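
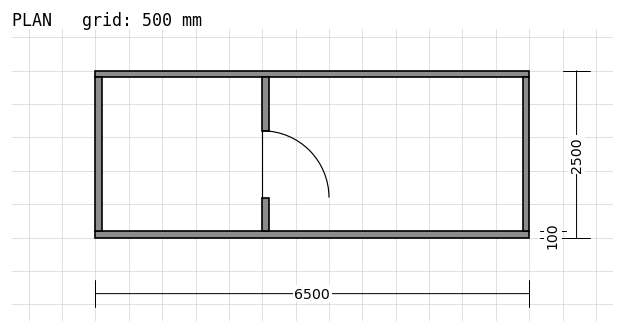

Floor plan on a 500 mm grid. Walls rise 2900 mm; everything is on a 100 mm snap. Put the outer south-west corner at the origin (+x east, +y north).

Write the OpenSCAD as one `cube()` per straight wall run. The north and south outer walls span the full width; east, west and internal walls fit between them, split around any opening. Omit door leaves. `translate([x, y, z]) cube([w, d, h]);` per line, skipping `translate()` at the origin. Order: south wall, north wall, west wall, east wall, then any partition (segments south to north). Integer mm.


cube([6500, 100, 2900]);
translate([0, 2400, 0]) cube([6500, 100, 2900]);
translate([0, 100, 0]) cube([100, 2300, 2900]);
translate([6400, 100, 0]) cube([100, 2300, 2900]);
translate([2500, 100, 0]) cube([100, 500, 2900]);
translate([2500, 1600, 0]) cube([100, 800, 2900]);


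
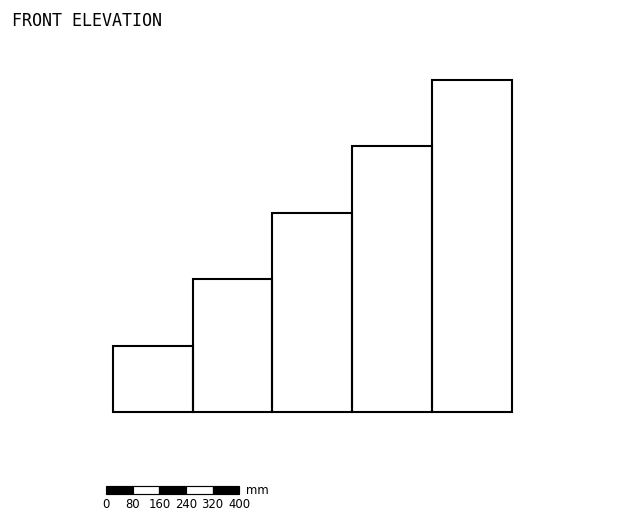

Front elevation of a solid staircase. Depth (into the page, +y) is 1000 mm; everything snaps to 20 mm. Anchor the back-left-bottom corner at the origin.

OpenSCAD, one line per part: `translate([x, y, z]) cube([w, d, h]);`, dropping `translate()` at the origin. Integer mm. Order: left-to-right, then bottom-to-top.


cube([240, 1000, 200]);
translate([240, 0, 0]) cube([240, 1000, 400]);
translate([480, 0, 0]) cube([240, 1000, 600]);
translate([720, 0, 0]) cube([240, 1000, 800]);
translate([960, 0, 0]) cube([240, 1000, 1000]);


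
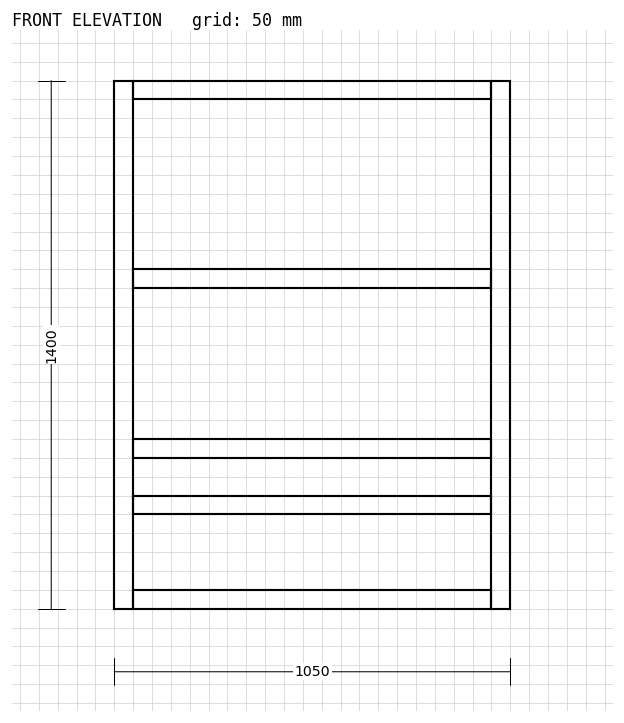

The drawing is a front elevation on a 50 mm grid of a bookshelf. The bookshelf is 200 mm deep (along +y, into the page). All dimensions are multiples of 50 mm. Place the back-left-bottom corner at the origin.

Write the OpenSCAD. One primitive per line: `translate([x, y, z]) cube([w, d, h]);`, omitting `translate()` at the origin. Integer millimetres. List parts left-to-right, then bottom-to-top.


cube([50, 200, 1400]);
translate([50, 0, 0]) cube([950, 200, 50]);
translate([50, 0, 250]) cube([950, 200, 50]);
translate([50, 0, 400]) cube([950, 200, 50]);
translate([50, 0, 850]) cube([950, 200, 50]);
translate([50, 0, 1350]) cube([950, 200, 50]);
translate([1000, 0, 0]) cube([50, 200, 1400]);


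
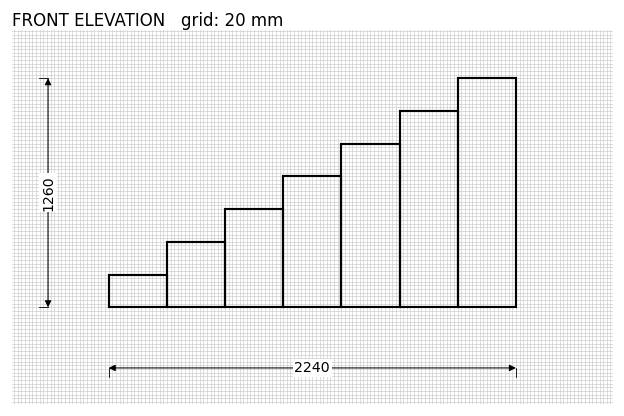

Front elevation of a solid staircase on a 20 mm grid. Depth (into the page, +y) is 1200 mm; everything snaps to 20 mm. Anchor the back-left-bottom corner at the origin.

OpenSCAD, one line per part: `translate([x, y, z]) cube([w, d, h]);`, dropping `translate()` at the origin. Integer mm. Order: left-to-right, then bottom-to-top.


cube([320, 1200, 180]);
translate([320, 0, 0]) cube([320, 1200, 360]);
translate([640, 0, 0]) cube([320, 1200, 540]);
translate([960, 0, 0]) cube([320, 1200, 720]);
translate([1280, 0, 0]) cube([320, 1200, 900]);
translate([1600, 0, 0]) cube([320, 1200, 1080]);
translate([1920, 0, 0]) cube([320, 1200, 1260]);


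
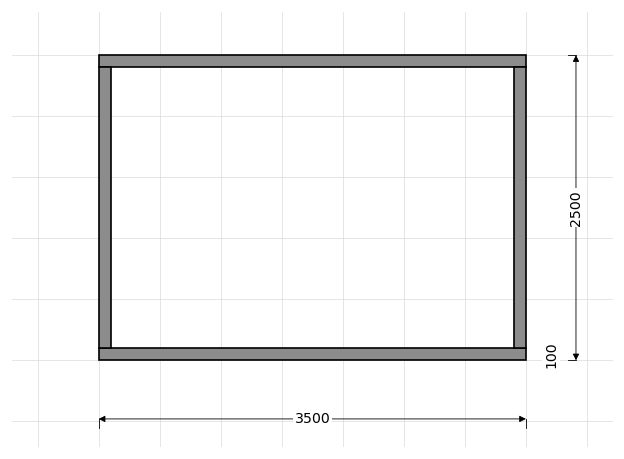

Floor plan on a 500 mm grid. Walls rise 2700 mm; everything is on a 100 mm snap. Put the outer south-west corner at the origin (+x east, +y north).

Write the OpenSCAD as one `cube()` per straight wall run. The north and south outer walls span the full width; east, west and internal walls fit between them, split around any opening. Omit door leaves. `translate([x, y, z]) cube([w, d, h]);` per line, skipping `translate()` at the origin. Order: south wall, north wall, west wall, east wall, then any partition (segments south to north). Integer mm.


cube([3500, 100, 2700]);
translate([0, 2400, 0]) cube([3500, 100, 2700]);
translate([0, 100, 0]) cube([100, 2300, 2700]);
translate([3400, 100, 0]) cube([100, 2300, 2700]);


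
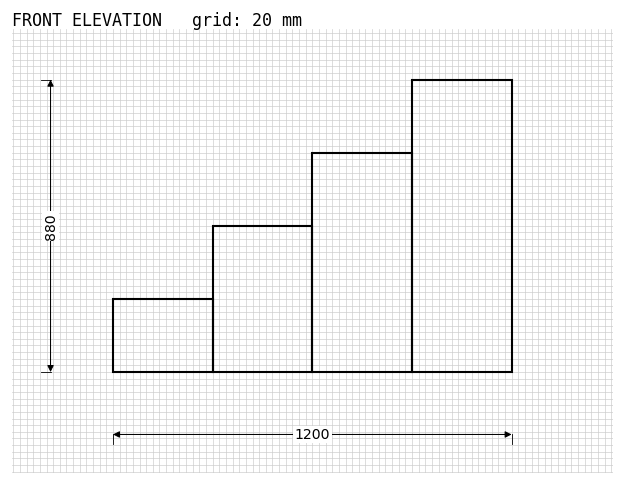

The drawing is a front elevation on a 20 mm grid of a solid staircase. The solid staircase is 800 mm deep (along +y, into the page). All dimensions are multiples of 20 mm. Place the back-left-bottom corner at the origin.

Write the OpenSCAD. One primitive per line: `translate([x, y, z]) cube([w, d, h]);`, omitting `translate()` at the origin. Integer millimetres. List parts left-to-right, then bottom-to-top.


cube([300, 800, 220]);
translate([300, 0, 0]) cube([300, 800, 440]);
translate([600, 0, 0]) cube([300, 800, 660]);
translate([900, 0, 0]) cube([300, 800, 880]);


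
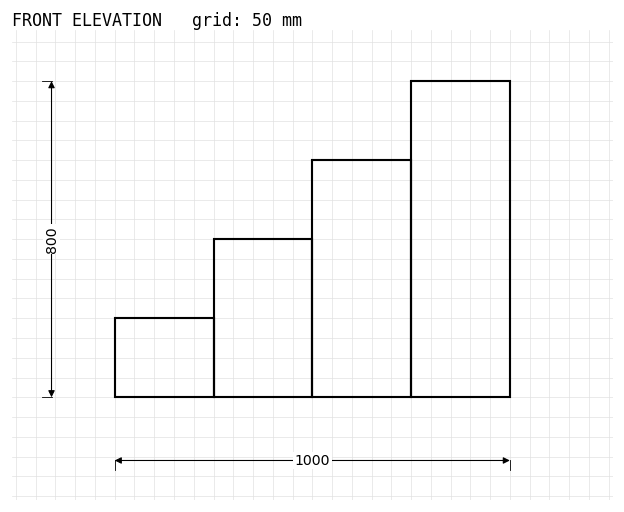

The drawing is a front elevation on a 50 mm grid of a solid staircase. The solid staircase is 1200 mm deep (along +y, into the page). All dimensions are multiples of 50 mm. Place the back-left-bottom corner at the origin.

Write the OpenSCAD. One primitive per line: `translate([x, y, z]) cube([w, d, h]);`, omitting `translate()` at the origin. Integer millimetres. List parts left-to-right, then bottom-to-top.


cube([250, 1200, 200]);
translate([250, 0, 0]) cube([250, 1200, 400]);
translate([500, 0, 0]) cube([250, 1200, 600]);
translate([750, 0, 0]) cube([250, 1200, 800]);


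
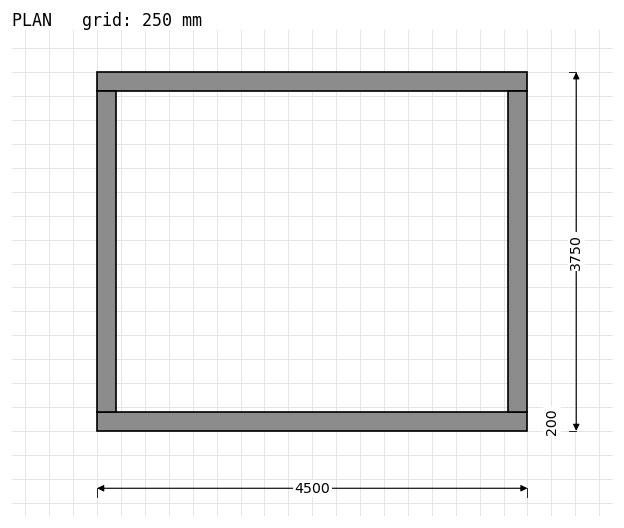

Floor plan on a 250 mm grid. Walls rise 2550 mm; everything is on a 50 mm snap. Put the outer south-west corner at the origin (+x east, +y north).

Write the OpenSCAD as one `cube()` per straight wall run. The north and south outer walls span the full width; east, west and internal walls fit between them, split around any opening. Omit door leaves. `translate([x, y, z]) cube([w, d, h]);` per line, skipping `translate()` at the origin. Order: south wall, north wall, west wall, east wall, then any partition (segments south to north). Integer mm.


cube([4500, 200, 2550]);
translate([0, 3550, 0]) cube([4500, 200, 2550]);
translate([0, 200, 0]) cube([200, 3350, 2550]);
translate([4300, 200, 0]) cube([200, 3350, 2550]);


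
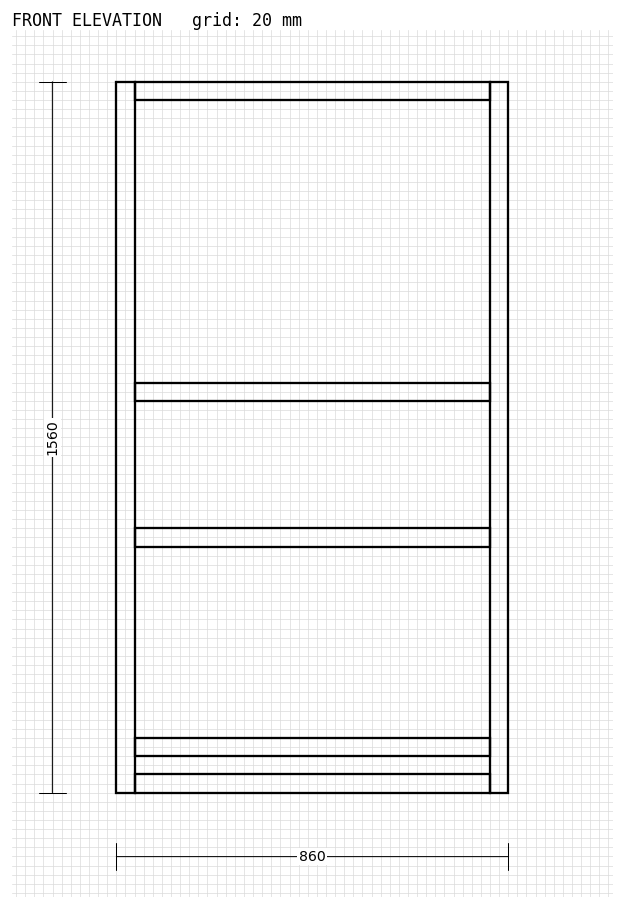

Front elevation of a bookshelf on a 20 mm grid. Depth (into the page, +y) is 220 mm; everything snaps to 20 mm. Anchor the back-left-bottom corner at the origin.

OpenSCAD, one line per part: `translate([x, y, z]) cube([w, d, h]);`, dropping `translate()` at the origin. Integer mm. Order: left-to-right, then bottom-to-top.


cube([40, 220, 1560]);
translate([40, 0, 0]) cube([780, 220, 40]);
translate([40, 0, 80]) cube([780, 220, 40]);
translate([40, 0, 540]) cube([780, 220, 40]);
translate([40, 0, 860]) cube([780, 220, 40]);
translate([40, 0, 1520]) cube([780, 220, 40]);
translate([820, 0, 0]) cube([40, 220, 1560]);


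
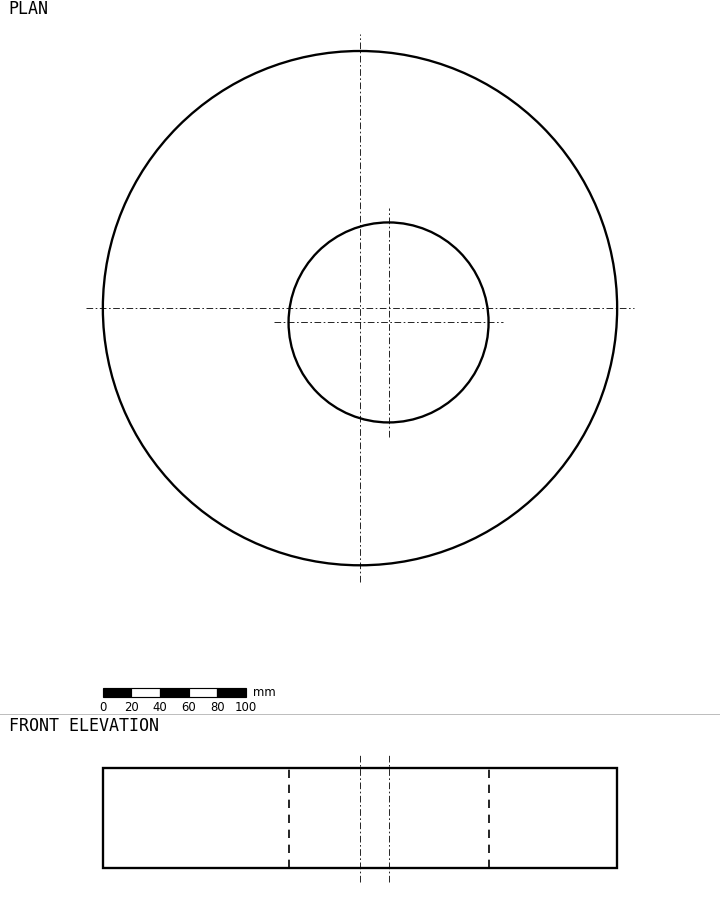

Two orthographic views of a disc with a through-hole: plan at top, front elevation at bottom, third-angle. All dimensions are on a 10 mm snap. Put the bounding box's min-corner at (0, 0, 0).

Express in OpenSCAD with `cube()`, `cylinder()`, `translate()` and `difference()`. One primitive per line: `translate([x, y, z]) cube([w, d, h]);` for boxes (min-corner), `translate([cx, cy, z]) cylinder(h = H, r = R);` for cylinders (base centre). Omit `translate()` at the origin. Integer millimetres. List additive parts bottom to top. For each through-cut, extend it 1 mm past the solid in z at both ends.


difference() {
  translate([180, 180, 0]) cylinder(h = 70, r = 180);
  translate([200, 170, -1]) cylinder(h = 72, r = 70);
}


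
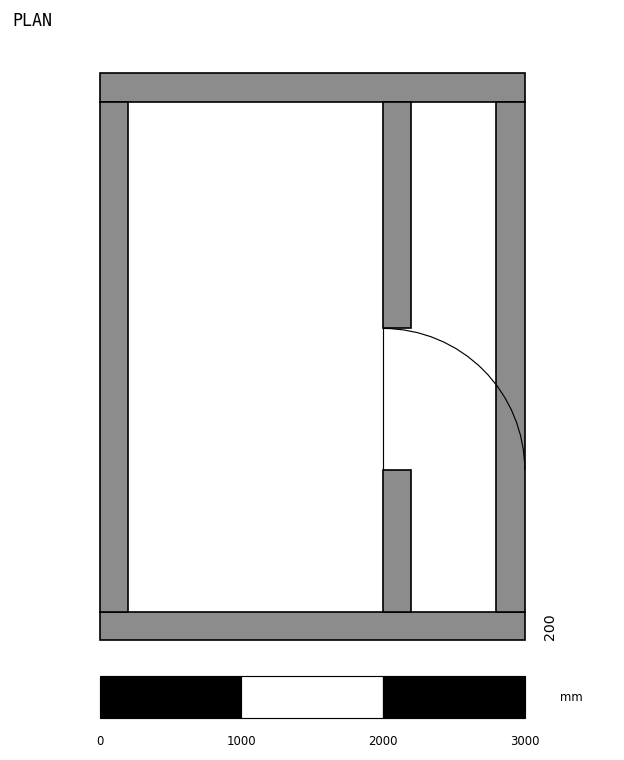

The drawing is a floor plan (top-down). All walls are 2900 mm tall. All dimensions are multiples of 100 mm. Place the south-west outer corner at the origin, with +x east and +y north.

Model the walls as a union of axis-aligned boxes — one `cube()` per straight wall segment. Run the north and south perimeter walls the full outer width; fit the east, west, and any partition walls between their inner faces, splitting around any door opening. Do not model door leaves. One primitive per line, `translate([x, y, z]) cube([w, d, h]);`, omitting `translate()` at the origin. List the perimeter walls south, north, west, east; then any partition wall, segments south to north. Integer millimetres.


cube([3000, 200, 2900]);
translate([0, 3800, 0]) cube([3000, 200, 2900]);
translate([0, 200, 0]) cube([200, 3600, 2900]);
translate([2800, 200, 0]) cube([200, 3600, 2900]);
translate([2000, 200, 0]) cube([200, 1000, 2900]);
translate([2000, 2200, 0]) cube([200, 1600, 2900]);


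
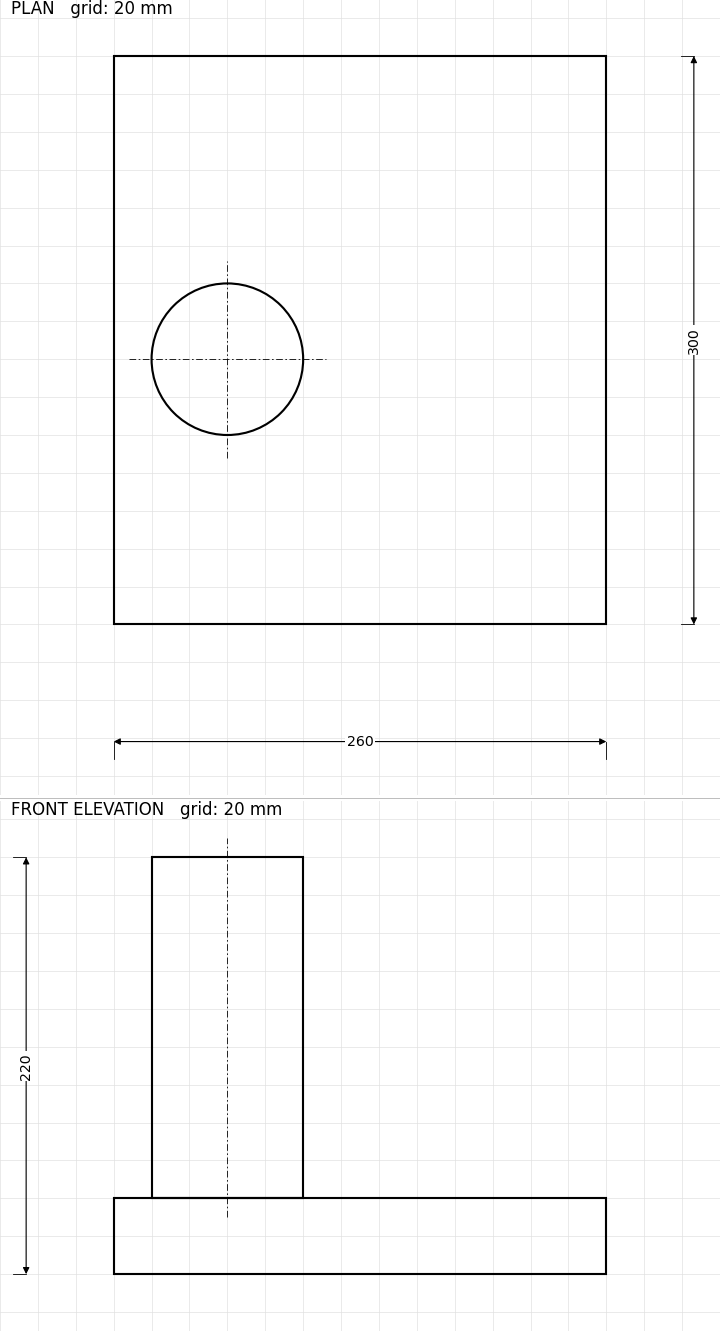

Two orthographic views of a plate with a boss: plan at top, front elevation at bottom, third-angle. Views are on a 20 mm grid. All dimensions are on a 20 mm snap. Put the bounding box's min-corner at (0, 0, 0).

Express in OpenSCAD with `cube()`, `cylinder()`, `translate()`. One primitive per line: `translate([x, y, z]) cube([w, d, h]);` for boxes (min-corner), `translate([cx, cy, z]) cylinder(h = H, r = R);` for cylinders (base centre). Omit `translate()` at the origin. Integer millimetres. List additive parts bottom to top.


cube([260, 300, 40]);
translate([60, 140, 40]) cylinder(h = 180, r = 40);


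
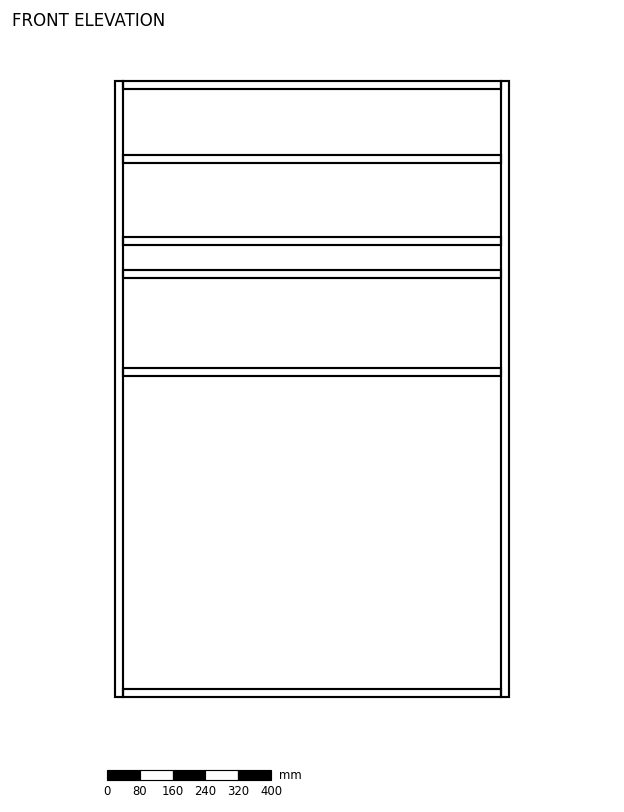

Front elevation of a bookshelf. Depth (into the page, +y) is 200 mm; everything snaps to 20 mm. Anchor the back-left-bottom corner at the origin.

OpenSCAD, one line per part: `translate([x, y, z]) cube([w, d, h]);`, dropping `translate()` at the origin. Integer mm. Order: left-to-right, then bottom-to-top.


cube([20, 200, 1500]);
translate([20, 0, 0]) cube([920, 200, 20]);
translate([20, 0, 780]) cube([920, 200, 20]);
translate([20, 0, 1020]) cube([920, 200, 20]);
translate([20, 0, 1100]) cube([920, 200, 20]);
translate([20, 0, 1300]) cube([920, 200, 20]);
translate([20, 0, 1480]) cube([920, 200, 20]);
translate([940, 0, 0]) cube([20, 200, 1500]);


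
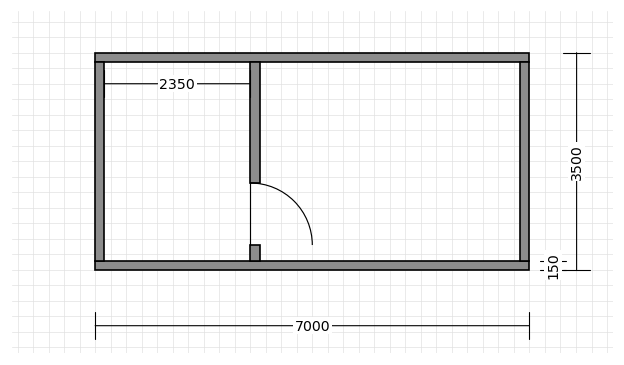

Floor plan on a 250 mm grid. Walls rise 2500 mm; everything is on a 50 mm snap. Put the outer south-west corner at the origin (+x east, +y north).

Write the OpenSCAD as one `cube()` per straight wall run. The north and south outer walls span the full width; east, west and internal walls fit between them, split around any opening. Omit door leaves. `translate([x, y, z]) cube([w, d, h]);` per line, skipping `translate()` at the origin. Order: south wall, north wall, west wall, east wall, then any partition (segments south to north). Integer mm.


cube([7000, 150, 2500]);
translate([0, 3350, 0]) cube([7000, 150, 2500]);
translate([0, 150, 0]) cube([150, 3200, 2500]);
translate([6850, 150, 0]) cube([150, 3200, 2500]);
translate([2500, 150, 0]) cube([150, 250, 2500]);
translate([2500, 1400, 0]) cube([150, 1950, 2500]);


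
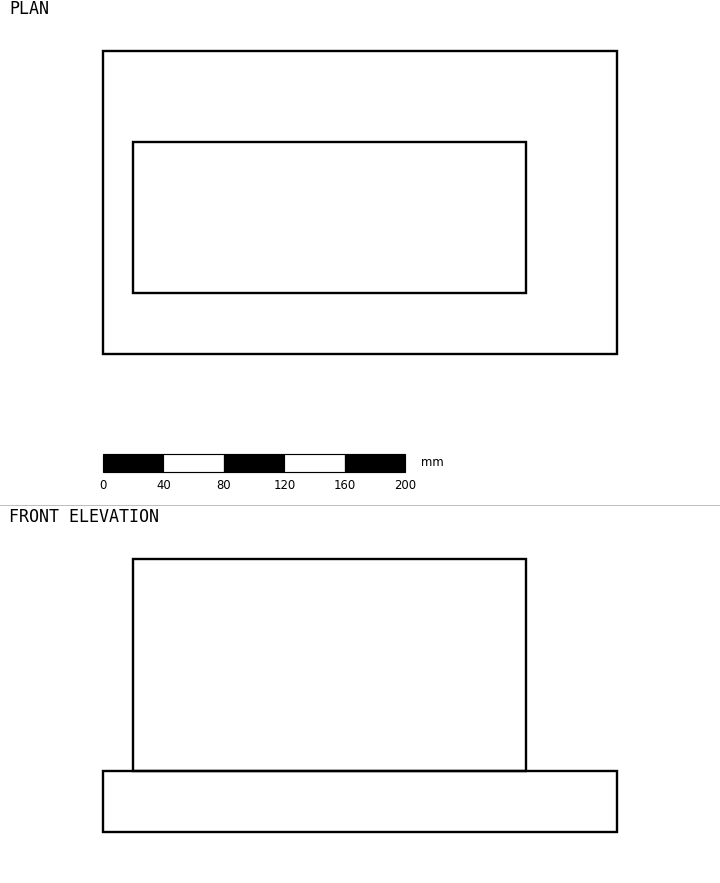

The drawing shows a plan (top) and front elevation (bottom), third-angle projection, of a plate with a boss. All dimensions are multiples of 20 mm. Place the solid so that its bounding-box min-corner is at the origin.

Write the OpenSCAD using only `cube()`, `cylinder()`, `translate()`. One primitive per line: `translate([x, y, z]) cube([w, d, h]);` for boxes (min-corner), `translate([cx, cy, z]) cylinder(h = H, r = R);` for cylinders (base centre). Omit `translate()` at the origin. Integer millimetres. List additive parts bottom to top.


cube([340, 200, 40]);
translate([20, 40, 40]) cube([260, 100, 140]);


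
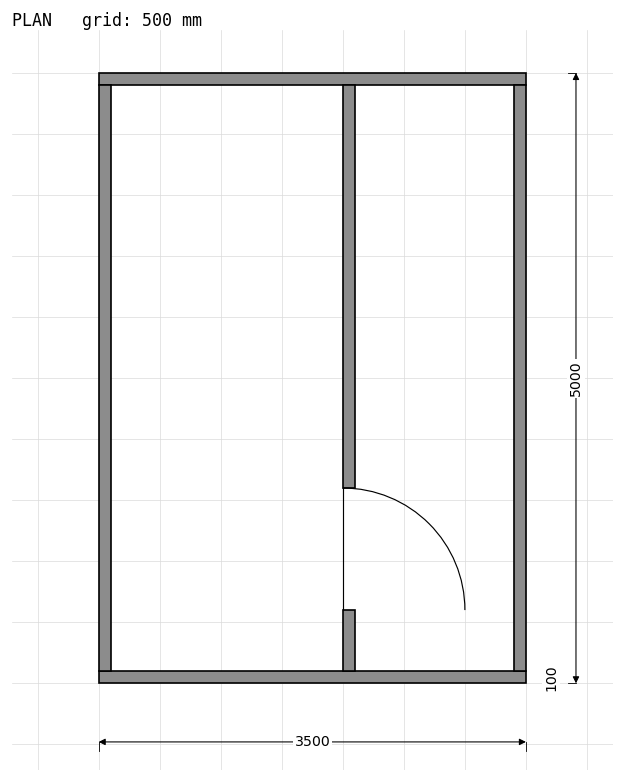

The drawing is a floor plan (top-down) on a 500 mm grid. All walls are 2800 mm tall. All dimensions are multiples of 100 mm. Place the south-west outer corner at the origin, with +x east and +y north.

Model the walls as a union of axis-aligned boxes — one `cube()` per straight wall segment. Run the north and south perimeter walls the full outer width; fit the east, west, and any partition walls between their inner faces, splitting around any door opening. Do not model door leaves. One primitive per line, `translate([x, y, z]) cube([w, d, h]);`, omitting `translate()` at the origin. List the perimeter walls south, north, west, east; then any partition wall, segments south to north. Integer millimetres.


cube([3500, 100, 2800]);
translate([0, 4900, 0]) cube([3500, 100, 2800]);
translate([0, 100, 0]) cube([100, 4800, 2800]);
translate([3400, 100, 0]) cube([100, 4800, 2800]);
translate([2000, 100, 0]) cube([100, 500, 2800]);
translate([2000, 1600, 0]) cube([100, 3300, 2800]);


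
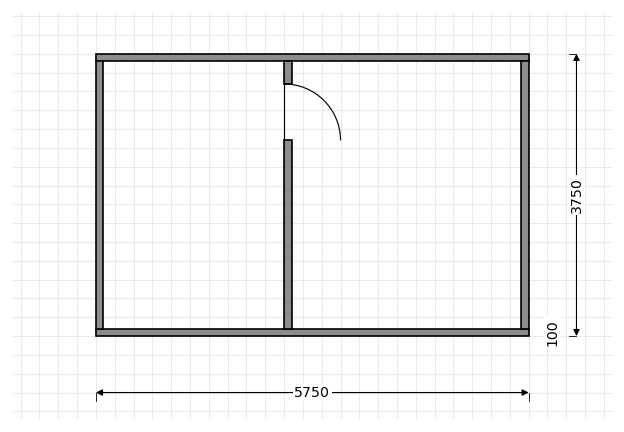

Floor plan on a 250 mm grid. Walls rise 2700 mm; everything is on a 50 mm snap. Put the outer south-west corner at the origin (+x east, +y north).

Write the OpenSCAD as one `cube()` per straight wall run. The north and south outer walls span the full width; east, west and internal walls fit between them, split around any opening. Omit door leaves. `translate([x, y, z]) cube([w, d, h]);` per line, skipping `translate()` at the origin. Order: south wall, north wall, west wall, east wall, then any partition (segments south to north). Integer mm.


cube([5750, 100, 2700]);
translate([0, 3650, 0]) cube([5750, 100, 2700]);
translate([0, 100, 0]) cube([100, 3550, 2700]);
translate([5650, 100, 0]) cube([100, 3550, 2700]);
translate([2500, 100, 0]) cube([100, 2500, 2700]);
translate([2500, 3350, 0]) cube([100, 300, 2700]);


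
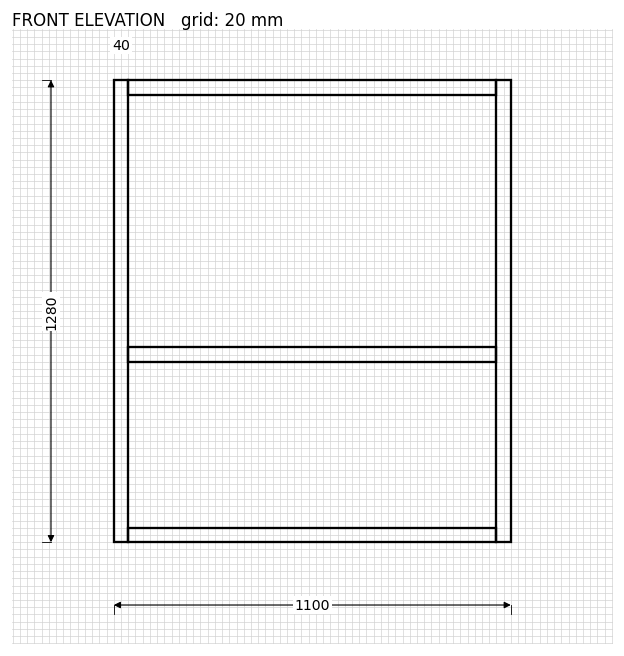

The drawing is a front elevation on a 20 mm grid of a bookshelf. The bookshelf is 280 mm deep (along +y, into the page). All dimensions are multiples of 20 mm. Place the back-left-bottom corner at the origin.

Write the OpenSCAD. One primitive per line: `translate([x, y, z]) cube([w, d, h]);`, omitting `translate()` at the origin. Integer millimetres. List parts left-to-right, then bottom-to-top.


cube([40, 280, 1280]);
translate([40, 0, 0]) cube([1020, 280, 40]);
translate([40, 0, 500]) cube([1020, 280, 40]);
translate([40, 0, 1240]) cube([1020, 280, 40]);
translate([1060, 0, 0]) cube([40, 280, 1280]);


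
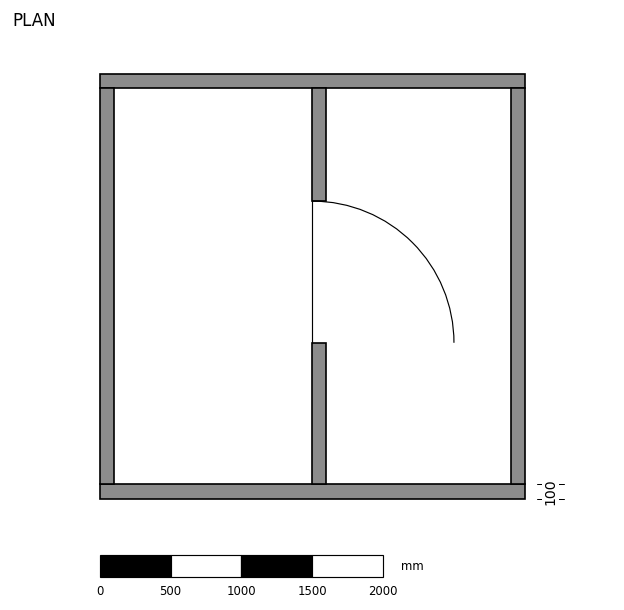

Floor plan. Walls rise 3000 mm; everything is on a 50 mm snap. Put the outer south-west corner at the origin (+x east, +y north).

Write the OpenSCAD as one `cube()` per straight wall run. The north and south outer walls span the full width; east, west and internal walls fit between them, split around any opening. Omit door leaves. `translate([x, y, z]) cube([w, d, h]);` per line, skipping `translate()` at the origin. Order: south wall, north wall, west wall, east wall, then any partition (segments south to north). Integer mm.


cube([3000, 100, 3000]);
translate([0, 2900, 0]) cube([3000, 100, 3000]);
translate([0, 100, 0]) cube([100, 2800, 3000]);
translate([2900, 100, 0]) cube([100, 2800, 3000]);
translate([1500, 100, 0]) cube([100, 1000, 3000]);
translate([1500, 2100, 0]) cube([100, 800, 3000]);


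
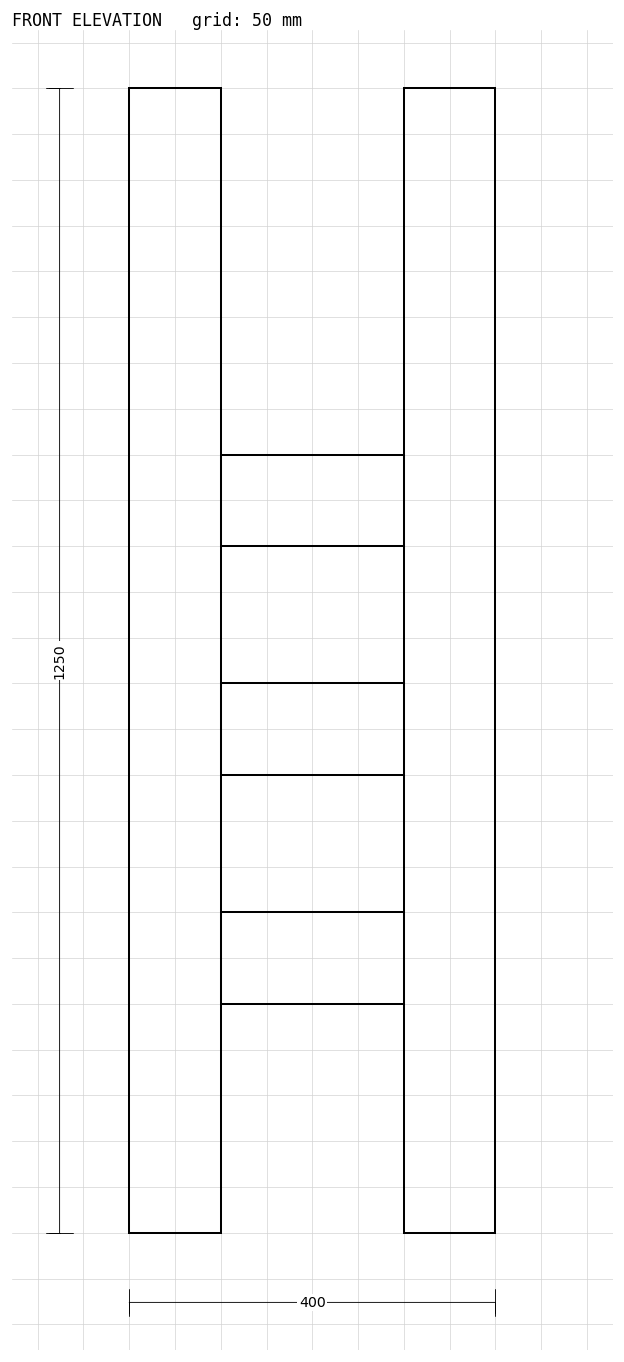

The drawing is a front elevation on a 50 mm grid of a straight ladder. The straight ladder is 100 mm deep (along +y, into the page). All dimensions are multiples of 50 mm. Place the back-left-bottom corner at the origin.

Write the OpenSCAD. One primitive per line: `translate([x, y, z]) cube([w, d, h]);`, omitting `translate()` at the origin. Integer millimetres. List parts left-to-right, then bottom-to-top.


cube([100, 100, 1250]);
translate([100, 0, 250]) cube([200, 100, 100]);
translate([100, 0, 500]) cube([200, 100, 100]);
translate([100, 0, 750]) cube([200, 100, 100]);
translate([300, 0, 0]) cube([100, 100, 1250]);


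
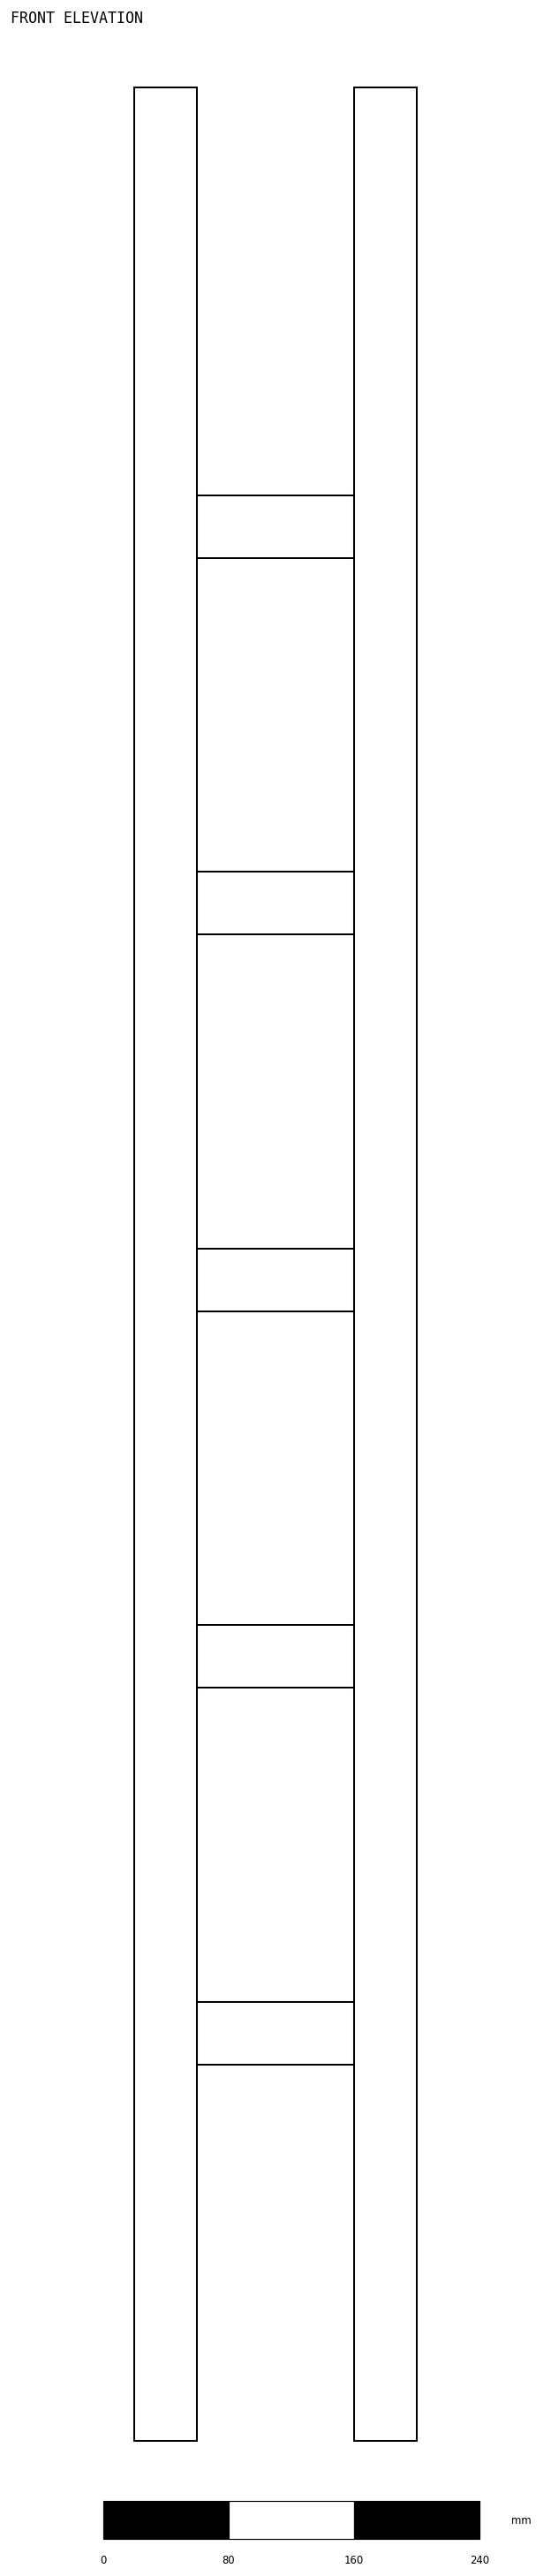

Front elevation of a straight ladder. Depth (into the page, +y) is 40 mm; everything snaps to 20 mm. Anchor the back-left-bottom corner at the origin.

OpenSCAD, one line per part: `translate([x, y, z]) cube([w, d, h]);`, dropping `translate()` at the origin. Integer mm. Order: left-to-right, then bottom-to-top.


cube([40, 40, 1500]);
translate([40, 0, 240]) cube([100, 40, 40]);
translate([40, 0, 480]) cube([100, 40, 40]);
translate([40, 0, 720]) cube([100, 40, 40]);
translate([40, 0, 960]) cube([100, 40, 40]);
translate([40, 0, 1200]) cube([100, 40, 40]);
translate([140, 0, 0]) cube([40, 40, 1500]);


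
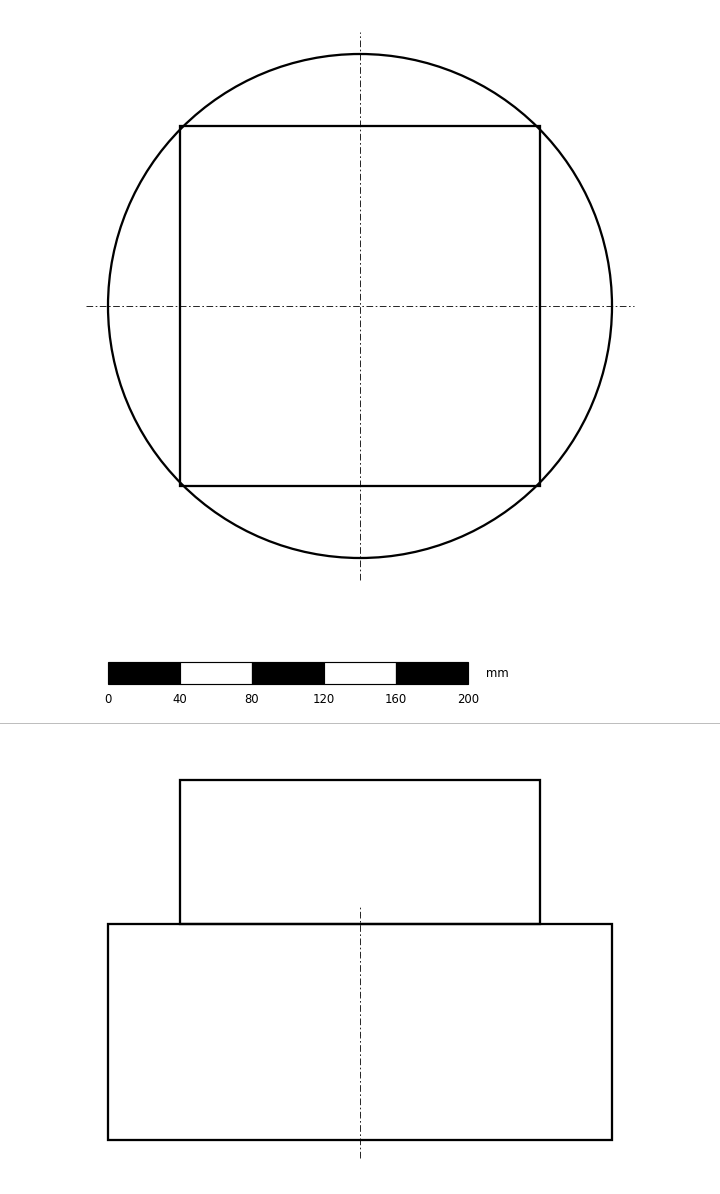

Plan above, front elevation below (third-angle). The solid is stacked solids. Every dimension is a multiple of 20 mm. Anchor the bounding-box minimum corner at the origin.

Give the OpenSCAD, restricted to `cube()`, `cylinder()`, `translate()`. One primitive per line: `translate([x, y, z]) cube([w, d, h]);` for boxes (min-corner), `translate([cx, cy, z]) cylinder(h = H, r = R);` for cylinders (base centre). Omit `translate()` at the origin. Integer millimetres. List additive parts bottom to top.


translate([140, 140, 0]) cylinder(h = 120, r = 140);
translate([40, 40, 120]) cube([200, 200, 80]);


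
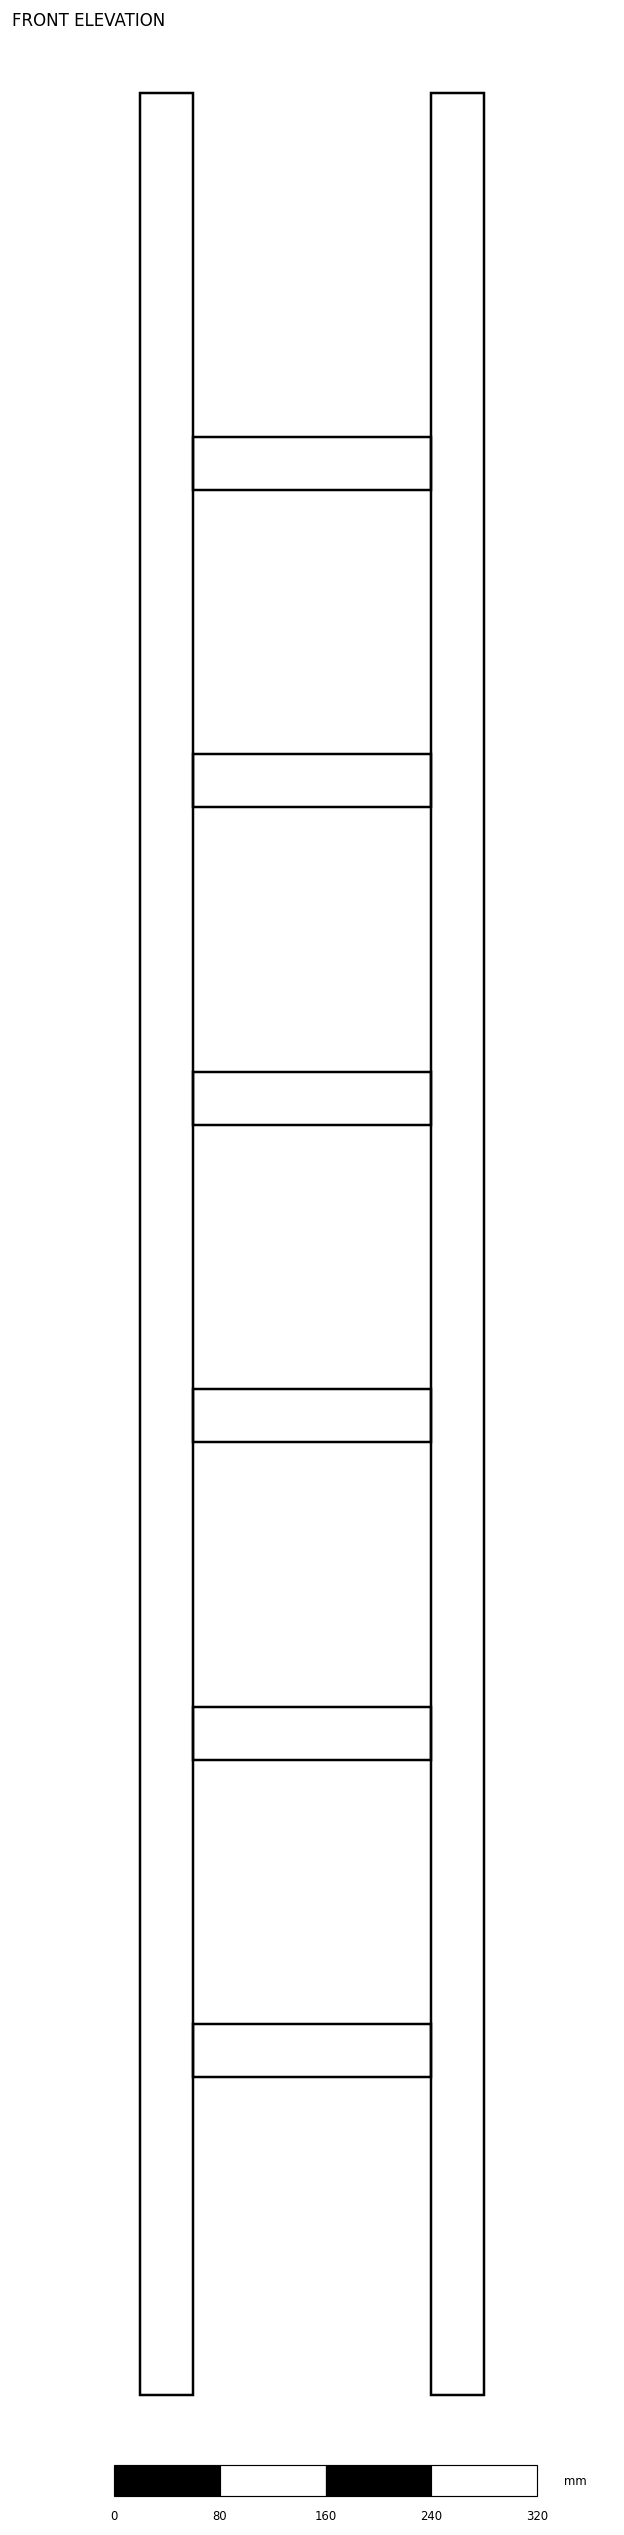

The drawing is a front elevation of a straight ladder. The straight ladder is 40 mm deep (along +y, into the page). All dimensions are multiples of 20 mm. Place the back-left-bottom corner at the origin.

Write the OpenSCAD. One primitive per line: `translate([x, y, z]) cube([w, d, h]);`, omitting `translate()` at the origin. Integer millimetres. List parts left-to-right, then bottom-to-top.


cube([40, 40, 1740]);
translate([40, 0, 240]) cube([180, 40, 40]);
translate([40, 0, 480]) cube([180, 40, 40]);
translate([40, 0, 720]) cube([180, 40, 40]);
translate([40, 0, 960]) cube([180, 40, 40]);
translate([40, 0, 1200]) cube([180, 40, 40]);
translate([40, 0, 1440]) cube([180, 40, 40]);
translate([220, 0, 0]) cube([40, 40, 1740]);


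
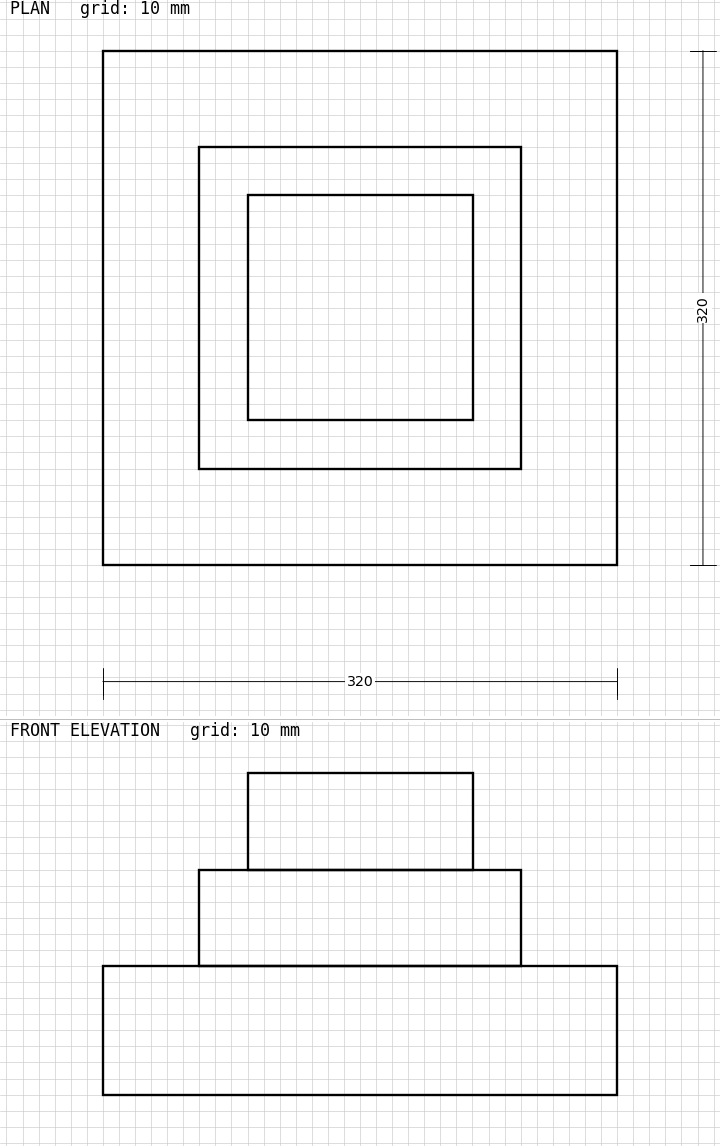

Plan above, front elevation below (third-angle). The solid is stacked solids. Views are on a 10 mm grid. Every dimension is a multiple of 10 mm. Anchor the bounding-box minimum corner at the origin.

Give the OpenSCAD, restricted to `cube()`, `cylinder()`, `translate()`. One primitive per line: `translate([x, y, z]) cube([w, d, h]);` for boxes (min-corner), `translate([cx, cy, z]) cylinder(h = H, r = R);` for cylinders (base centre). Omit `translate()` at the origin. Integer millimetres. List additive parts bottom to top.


cube([320, 320, 80]);
translate([60, 60, 80]) cube([200, 200, 60]);
translate([90, 90, 140]) cube([140, 140, 60]);


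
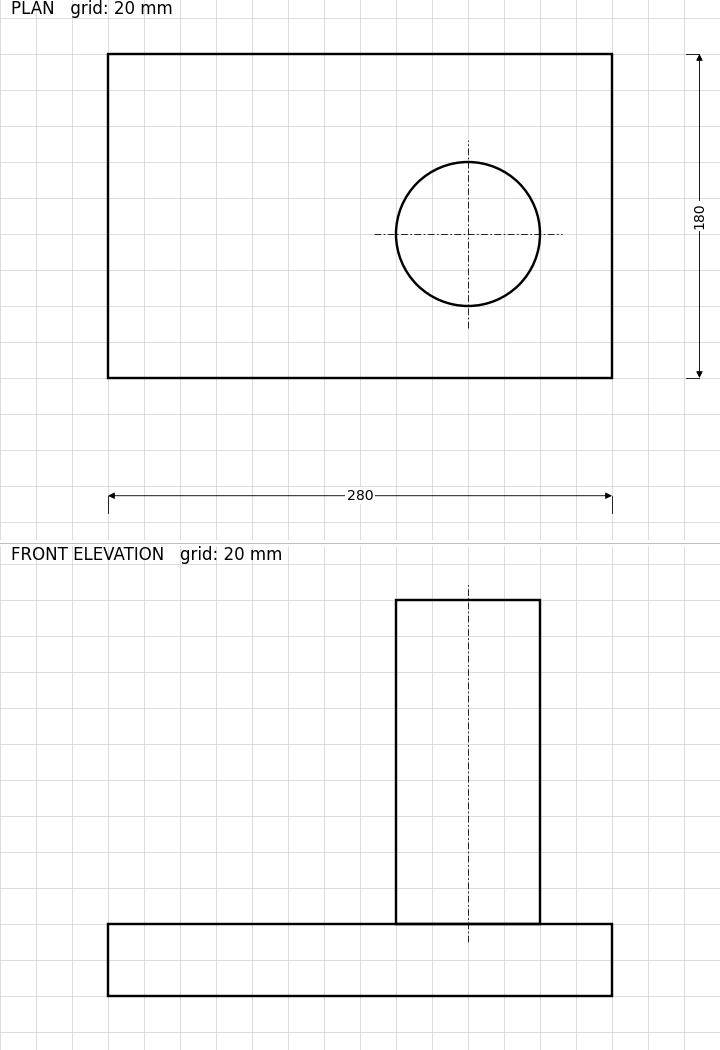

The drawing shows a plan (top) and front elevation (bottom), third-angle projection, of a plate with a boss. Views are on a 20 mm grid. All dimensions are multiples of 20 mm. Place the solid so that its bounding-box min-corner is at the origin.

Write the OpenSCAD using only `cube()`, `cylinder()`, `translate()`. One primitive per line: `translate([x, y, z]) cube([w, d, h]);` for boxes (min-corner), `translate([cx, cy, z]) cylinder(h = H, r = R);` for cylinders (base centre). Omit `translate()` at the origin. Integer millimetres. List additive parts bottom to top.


cube([280, 180, 40]);
translate([200, 80, 40]) cylinder(h = 180, r = 40);


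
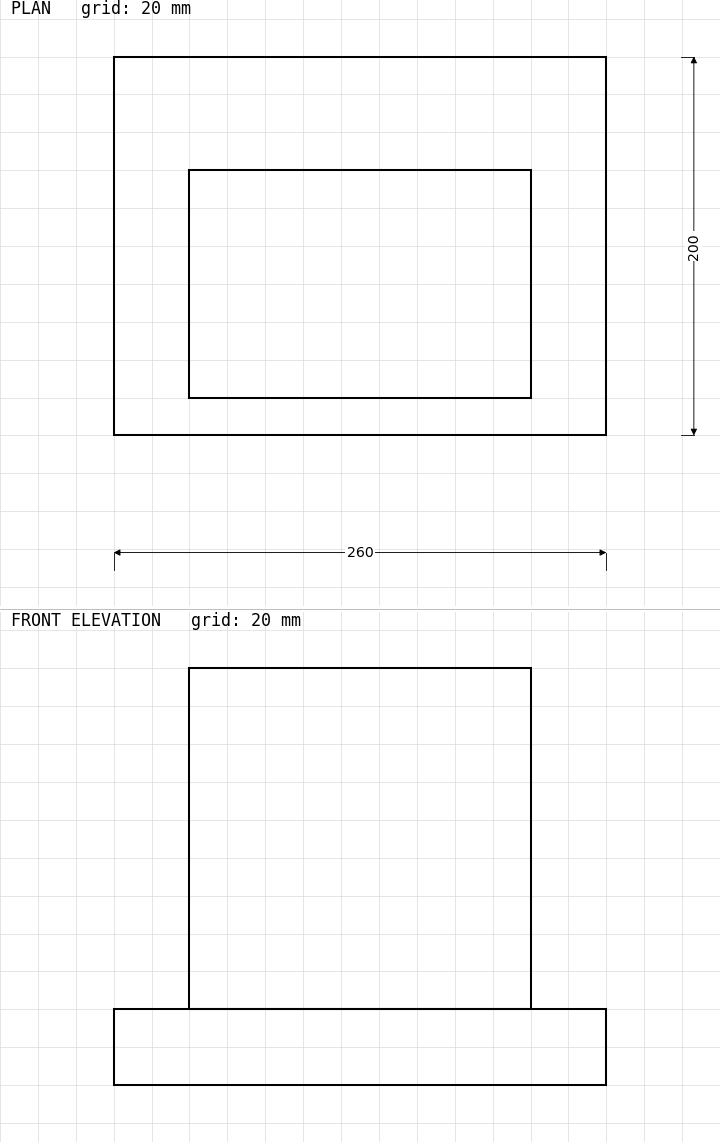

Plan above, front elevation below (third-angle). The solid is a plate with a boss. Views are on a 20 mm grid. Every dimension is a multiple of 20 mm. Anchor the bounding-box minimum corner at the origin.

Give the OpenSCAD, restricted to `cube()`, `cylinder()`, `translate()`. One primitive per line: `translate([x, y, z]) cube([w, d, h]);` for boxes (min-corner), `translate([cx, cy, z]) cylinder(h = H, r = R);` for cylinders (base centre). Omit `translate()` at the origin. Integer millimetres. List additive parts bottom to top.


cube([260, 200, 40]);
translate([40, 20, 40]) cube([180, 120, 180]);


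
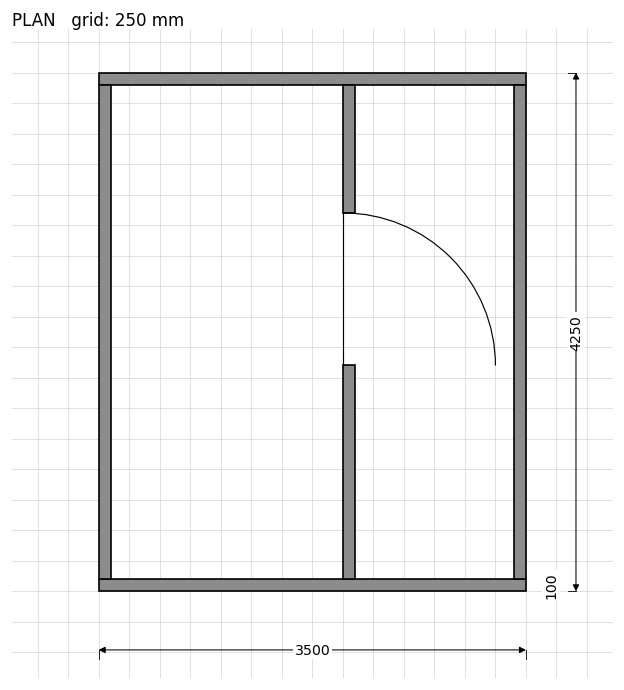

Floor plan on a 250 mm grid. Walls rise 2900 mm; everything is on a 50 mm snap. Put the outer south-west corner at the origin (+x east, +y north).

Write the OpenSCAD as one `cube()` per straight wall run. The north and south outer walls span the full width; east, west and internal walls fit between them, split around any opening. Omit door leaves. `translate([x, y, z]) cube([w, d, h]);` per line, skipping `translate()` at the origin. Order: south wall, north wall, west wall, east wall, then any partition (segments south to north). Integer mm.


cube([3500, 100, 2900]);
translate([0, 4150, 0]) cube([3500, 100, 2900]);
translate([0, 100, 0]) cube([100, 4050, 2900]);
translate([3400, 100, 0]) cube([100, 4050, 2900]);
translate([2000, 100, 0]) cube([100, 1750, 2900]);
translate([2000, 3100, 0]) cube([100, 1050, 2900]);


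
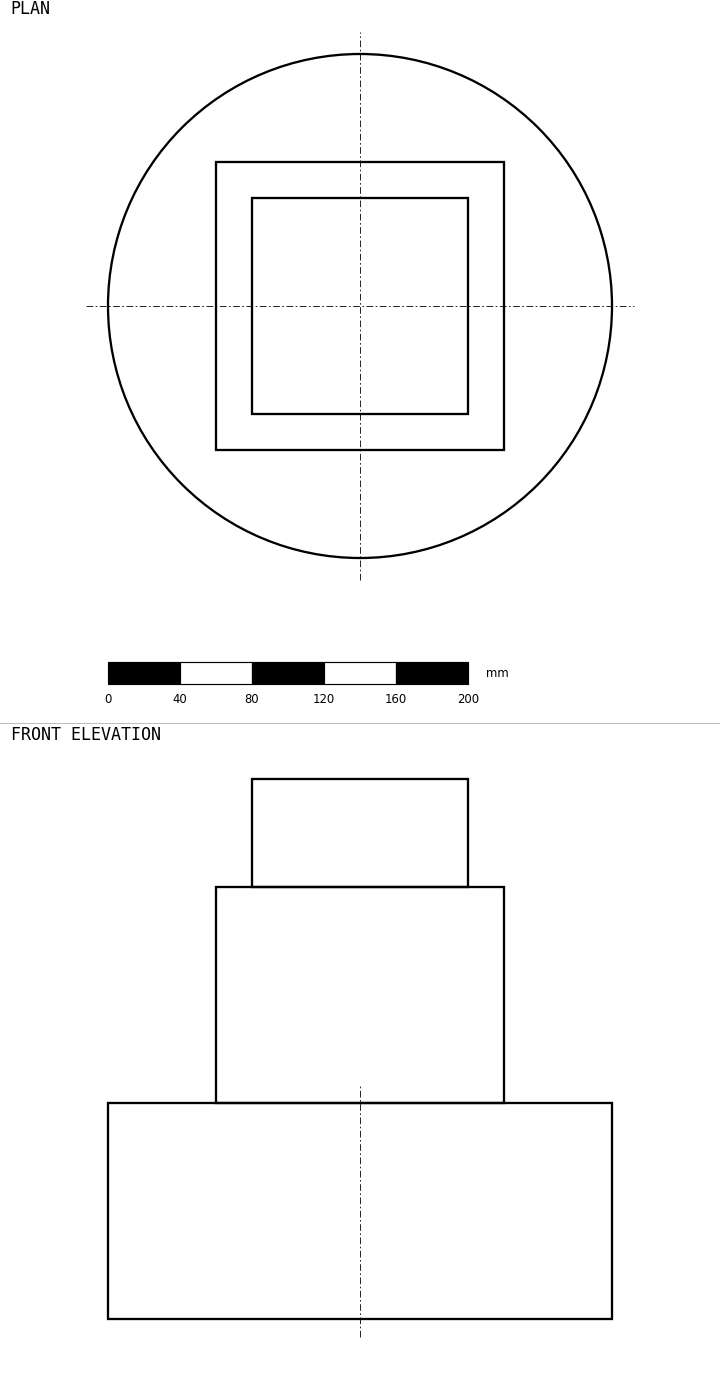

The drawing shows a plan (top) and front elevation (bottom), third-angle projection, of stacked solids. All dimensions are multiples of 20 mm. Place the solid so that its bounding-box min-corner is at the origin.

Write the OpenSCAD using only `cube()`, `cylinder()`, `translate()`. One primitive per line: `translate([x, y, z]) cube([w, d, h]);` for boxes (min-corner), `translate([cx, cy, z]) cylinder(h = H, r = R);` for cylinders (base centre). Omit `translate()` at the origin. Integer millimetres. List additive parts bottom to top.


translate([140, 140, 0]) cylinder(h = 120, r = 140);
translate([60, 60, 120]) cube([160, 160, 120]);
translate([80, 80, 240]) cube([120, 120, 60]);


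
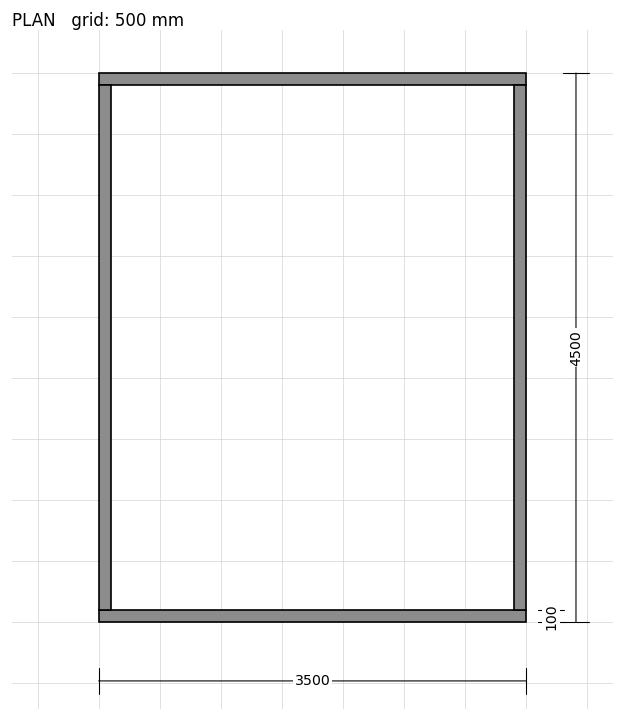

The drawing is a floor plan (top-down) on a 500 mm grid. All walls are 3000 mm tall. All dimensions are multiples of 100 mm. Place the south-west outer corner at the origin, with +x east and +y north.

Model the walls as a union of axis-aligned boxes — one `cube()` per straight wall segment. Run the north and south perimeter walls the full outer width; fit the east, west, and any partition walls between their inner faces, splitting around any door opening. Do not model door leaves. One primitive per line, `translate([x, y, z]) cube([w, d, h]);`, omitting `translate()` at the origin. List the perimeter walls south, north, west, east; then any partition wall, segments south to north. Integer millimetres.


cube([3500, 100, 3000]);
translate([0, 4400, 0]) cube([3500, 100, 3000]);
translate([0, 100, 0]) cube([100, 4300, 3000]);
translate([3400, 100, 0]) cube([100, 4300, 3000]);


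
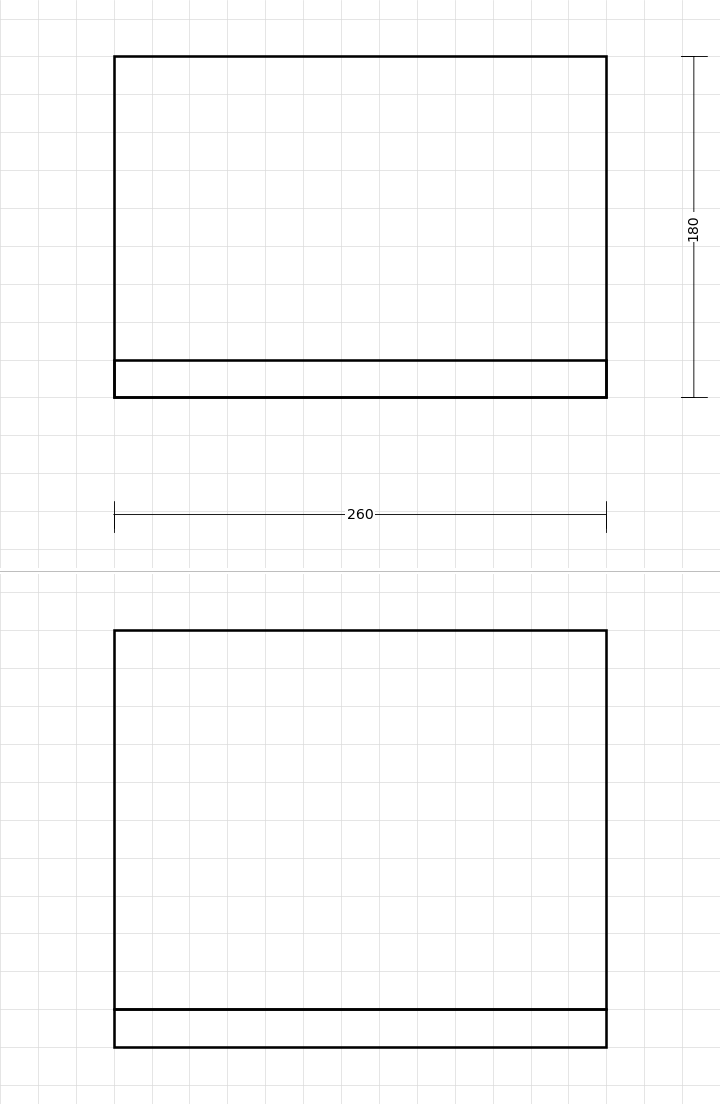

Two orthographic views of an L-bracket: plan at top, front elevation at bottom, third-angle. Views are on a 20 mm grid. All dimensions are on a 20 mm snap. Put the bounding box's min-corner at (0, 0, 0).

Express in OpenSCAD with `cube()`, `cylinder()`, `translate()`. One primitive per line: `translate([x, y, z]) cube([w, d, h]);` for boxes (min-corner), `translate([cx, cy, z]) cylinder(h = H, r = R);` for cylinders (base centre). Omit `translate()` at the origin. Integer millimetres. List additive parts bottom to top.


cube([260, 180, 20]);
translate([0, 0, 20]) cube([260, 20, 200]);


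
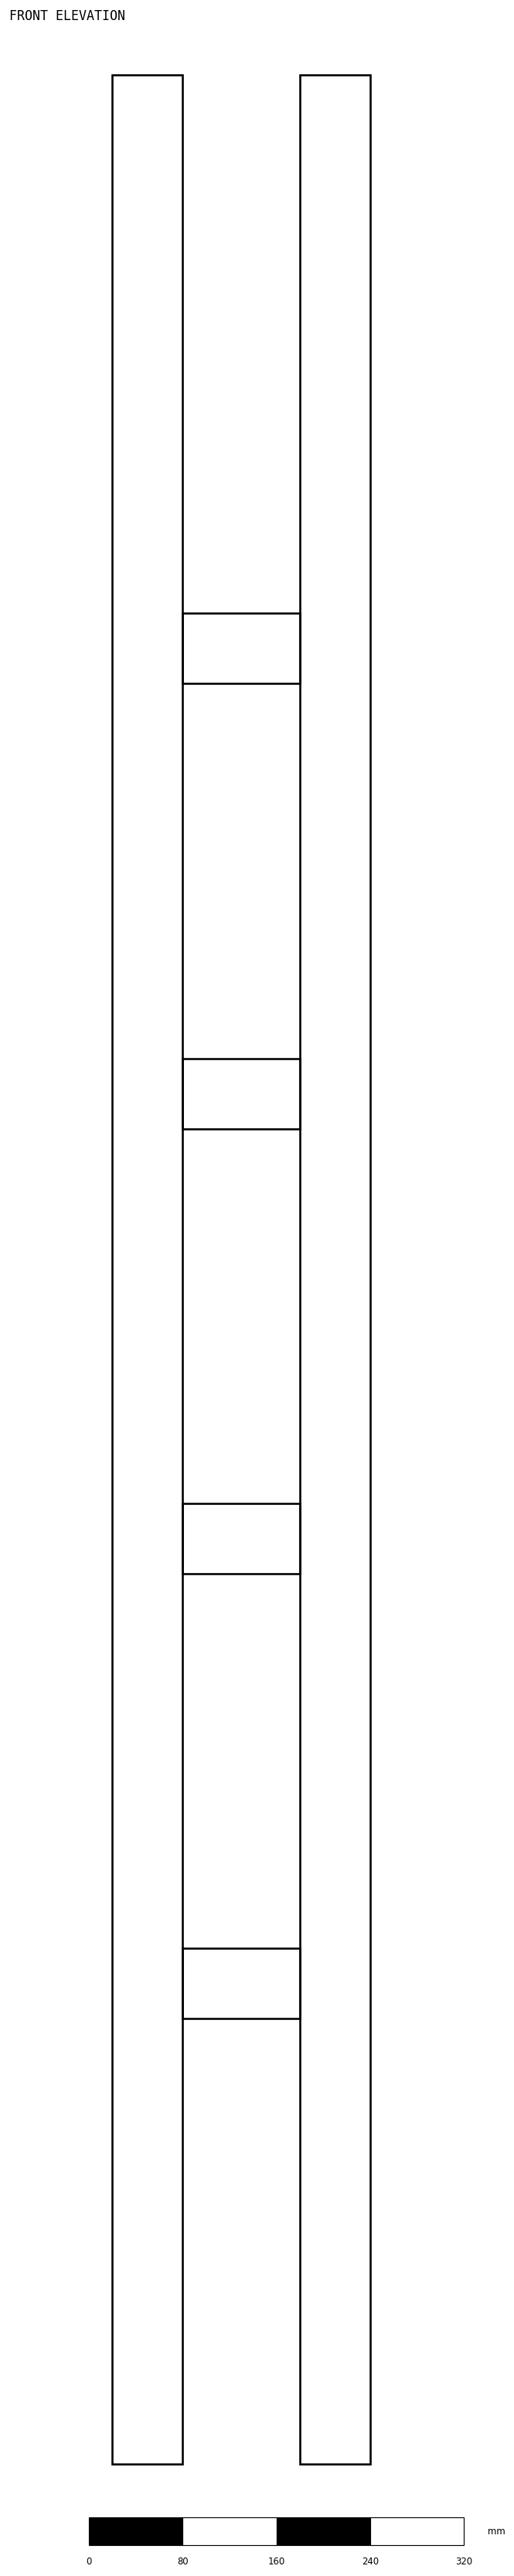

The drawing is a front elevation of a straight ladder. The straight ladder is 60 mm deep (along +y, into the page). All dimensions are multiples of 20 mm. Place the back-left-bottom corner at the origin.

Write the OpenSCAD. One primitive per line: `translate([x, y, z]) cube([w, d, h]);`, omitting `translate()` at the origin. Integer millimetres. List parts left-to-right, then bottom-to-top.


cube([60, 60, 2040]);
translate([60, 0, 380]) cube([100, 60, 60]);
translate([60, 0, 760]) cube([100, 60, 60]);
translate([60, 0, 1140]) cube([100, 60, 60]);
translate([60, 0, 1520]) cube([100, 60, 60]);
translate([160, 0, 0]) cube([60, 60, 2040]);


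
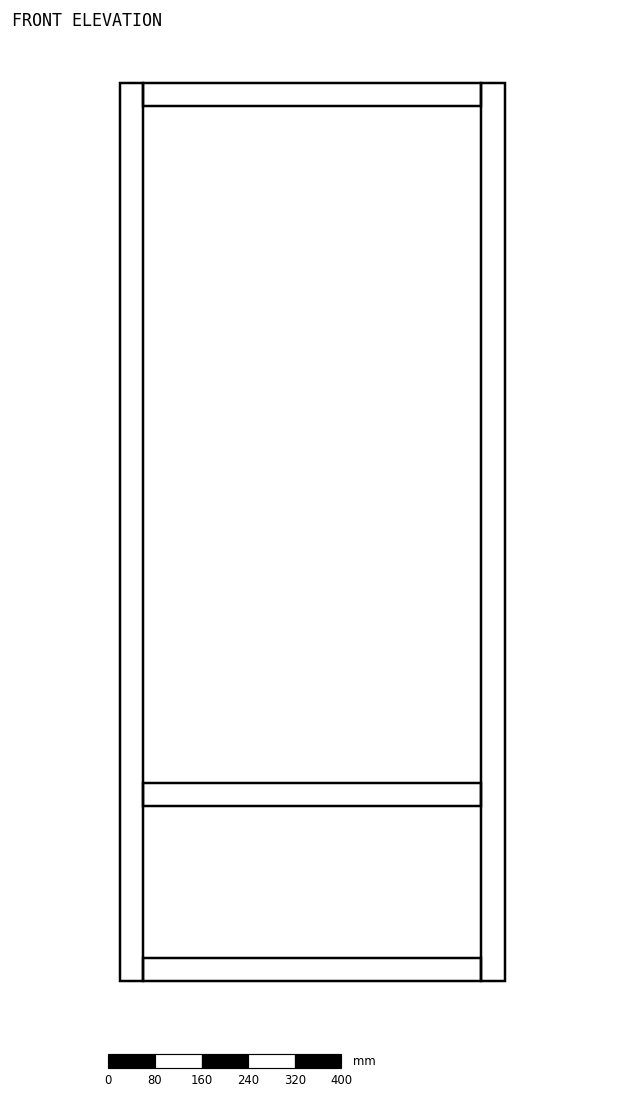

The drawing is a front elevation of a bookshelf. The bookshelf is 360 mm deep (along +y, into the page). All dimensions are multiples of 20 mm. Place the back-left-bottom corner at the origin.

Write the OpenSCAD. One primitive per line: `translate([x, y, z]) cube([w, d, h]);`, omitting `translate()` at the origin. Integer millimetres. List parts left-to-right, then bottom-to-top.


cube([40, 360, 1540]);
translate([40, 0, 0]) cube([580, 360, 40]);
translate([40, 0, 300]) cube([580, 360, 40]);
translate([40, 0, 1500]) cube([580, 360, 40]);
translate([620, 0, 0]) cube([40, 360, 1540]);


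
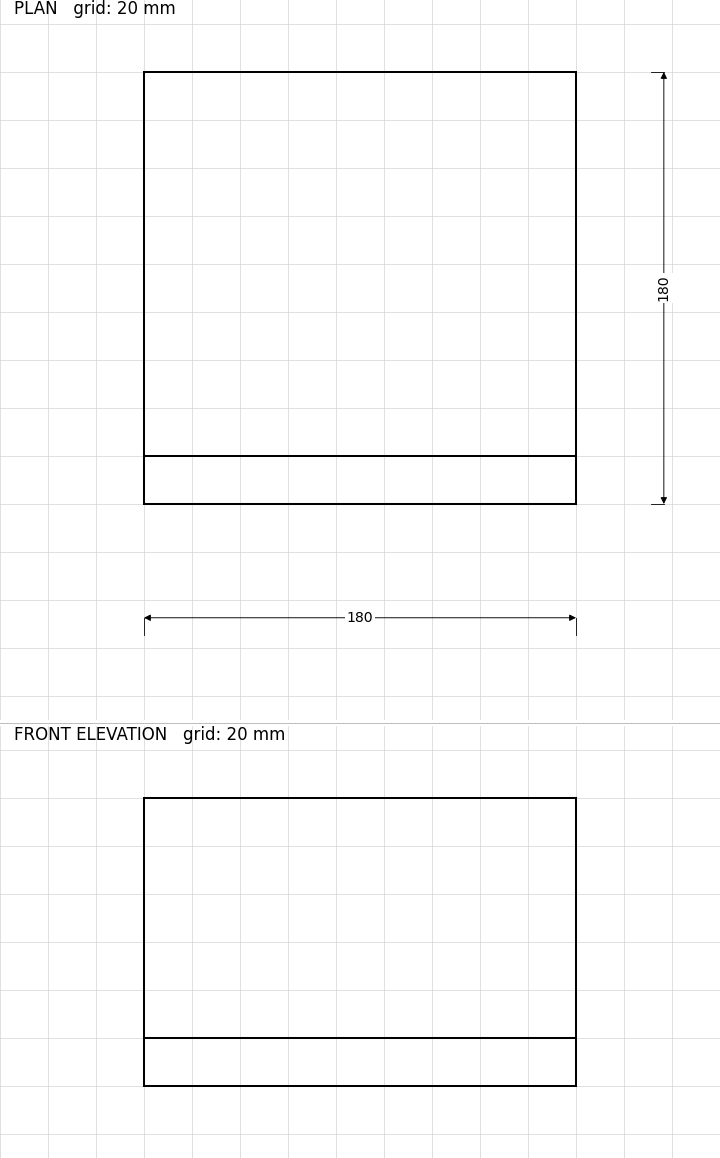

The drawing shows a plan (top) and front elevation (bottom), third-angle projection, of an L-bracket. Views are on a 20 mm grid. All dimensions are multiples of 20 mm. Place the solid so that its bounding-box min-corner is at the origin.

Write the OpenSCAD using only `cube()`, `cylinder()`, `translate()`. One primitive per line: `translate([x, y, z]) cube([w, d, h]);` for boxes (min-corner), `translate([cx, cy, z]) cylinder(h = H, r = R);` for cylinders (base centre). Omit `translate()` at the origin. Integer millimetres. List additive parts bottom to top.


cube([180, 180, 20]);
translate([0, 0, 20]) cube([180, 20, 100]);


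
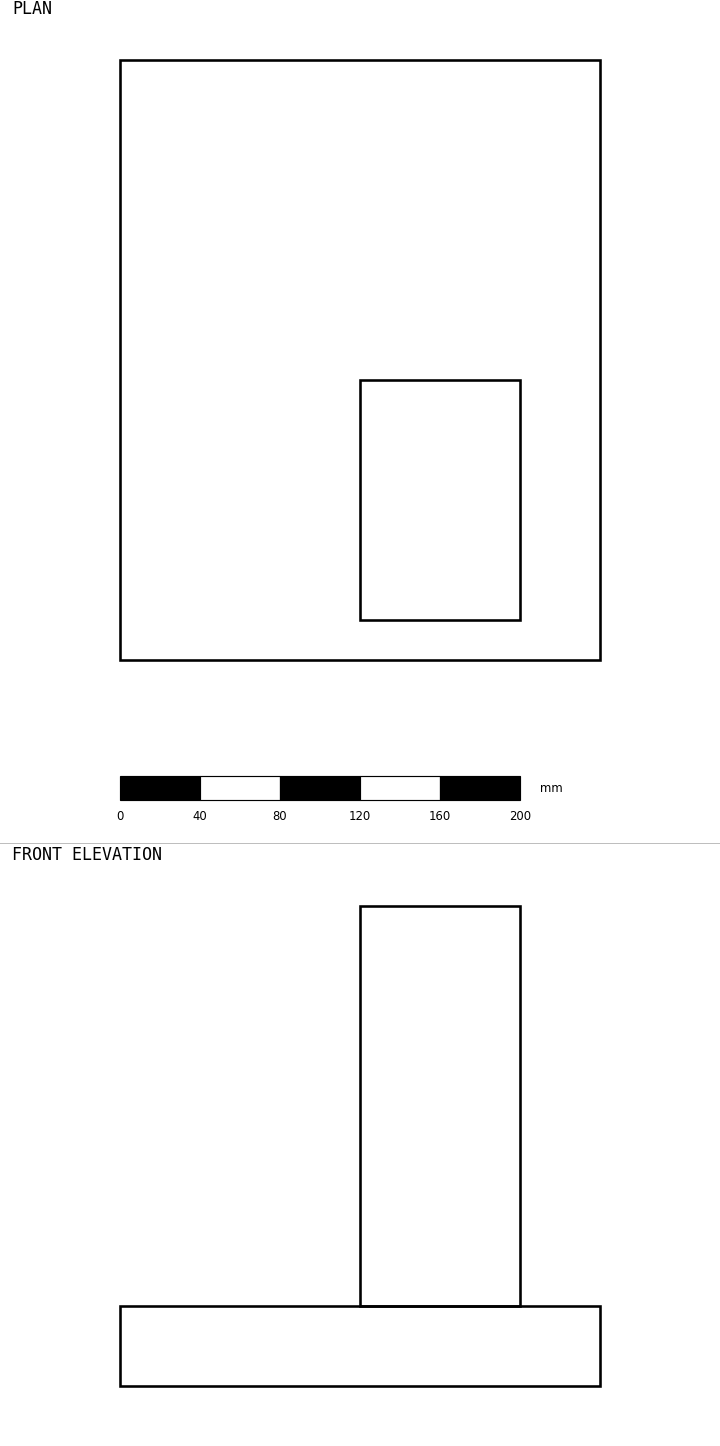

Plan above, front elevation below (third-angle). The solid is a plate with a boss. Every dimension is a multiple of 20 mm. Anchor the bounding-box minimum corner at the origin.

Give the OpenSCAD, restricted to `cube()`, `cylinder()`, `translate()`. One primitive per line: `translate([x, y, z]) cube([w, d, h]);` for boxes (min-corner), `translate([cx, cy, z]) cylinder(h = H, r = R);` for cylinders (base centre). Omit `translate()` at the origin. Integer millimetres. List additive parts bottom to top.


cube([240, 300, 40]);
translate([120, 20, 40]) cube([80, 120, 200]);


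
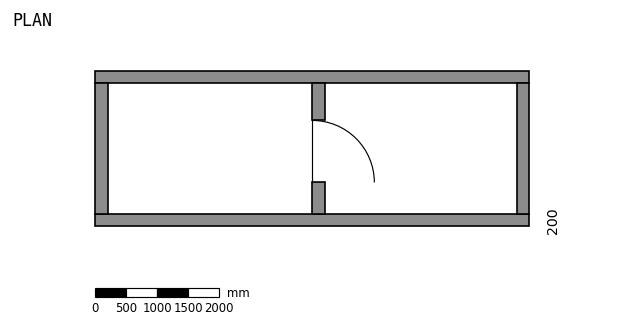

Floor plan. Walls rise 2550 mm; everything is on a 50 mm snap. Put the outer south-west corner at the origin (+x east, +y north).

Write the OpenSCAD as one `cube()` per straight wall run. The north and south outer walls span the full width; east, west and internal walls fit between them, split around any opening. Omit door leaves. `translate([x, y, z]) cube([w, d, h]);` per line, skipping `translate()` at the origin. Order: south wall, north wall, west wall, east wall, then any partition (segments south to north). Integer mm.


cube([7000, 200, 2550]);
translate([0, 2300, 0]) cube([7000, 200, 2550]);
translate([0, 200, 0]) cube([200, 2100, 2550]);
translate([6800, 200, 0]) cube([200, 2100, 2550]);
translate([3500, 200, 0]) cube([200, 500, 2550]);
translate([3500, 1700, 0]) cube([200, 600, 2550]);
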